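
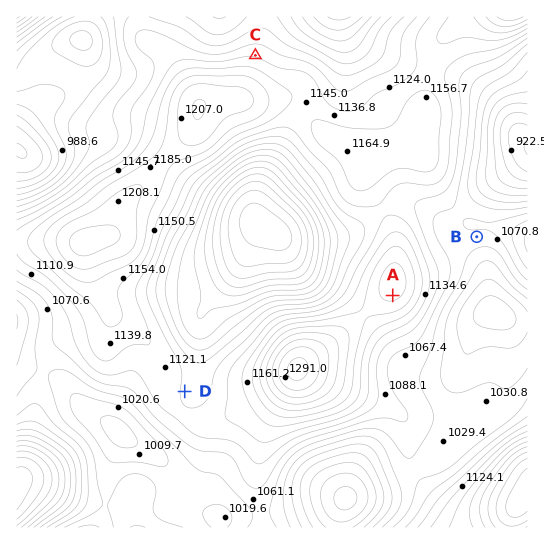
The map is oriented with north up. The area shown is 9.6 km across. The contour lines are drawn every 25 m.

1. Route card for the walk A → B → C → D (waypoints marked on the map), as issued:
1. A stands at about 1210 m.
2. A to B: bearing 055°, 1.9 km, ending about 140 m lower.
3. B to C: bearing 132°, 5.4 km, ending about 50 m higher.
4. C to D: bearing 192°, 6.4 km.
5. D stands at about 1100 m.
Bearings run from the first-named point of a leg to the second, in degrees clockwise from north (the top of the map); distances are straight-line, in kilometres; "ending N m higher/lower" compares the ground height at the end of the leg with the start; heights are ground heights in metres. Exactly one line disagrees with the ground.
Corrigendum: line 3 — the bearing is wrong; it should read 309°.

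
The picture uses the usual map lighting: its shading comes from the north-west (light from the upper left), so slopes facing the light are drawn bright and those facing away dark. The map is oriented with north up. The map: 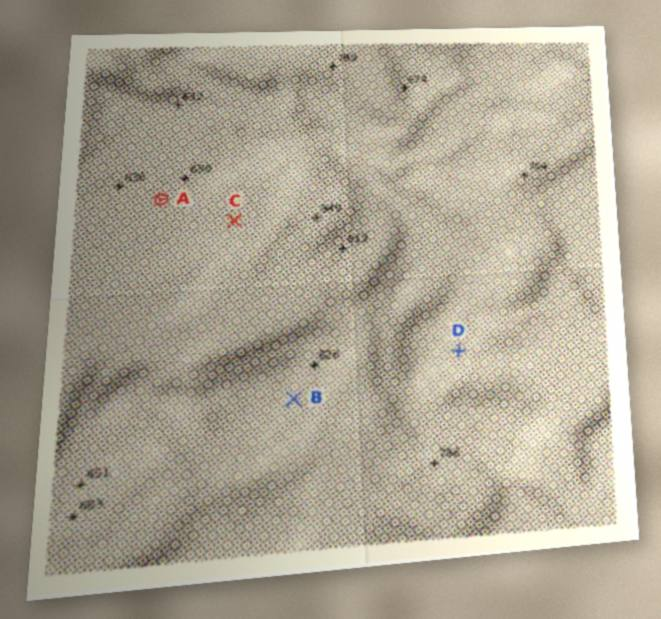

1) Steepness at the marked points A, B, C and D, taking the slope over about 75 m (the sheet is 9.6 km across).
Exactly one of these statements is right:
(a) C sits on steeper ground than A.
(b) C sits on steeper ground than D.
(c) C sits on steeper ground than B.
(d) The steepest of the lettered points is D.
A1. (a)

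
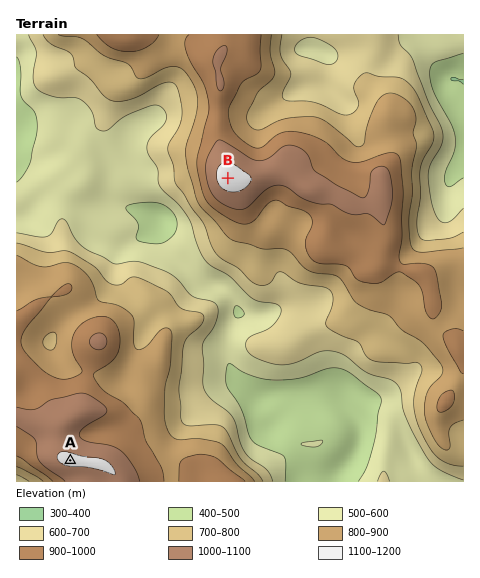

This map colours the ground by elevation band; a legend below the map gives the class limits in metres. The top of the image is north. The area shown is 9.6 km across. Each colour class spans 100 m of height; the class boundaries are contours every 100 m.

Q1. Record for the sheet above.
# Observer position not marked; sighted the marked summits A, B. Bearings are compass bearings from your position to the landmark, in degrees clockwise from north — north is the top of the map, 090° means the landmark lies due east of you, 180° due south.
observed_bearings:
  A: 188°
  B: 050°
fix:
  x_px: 94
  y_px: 290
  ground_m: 800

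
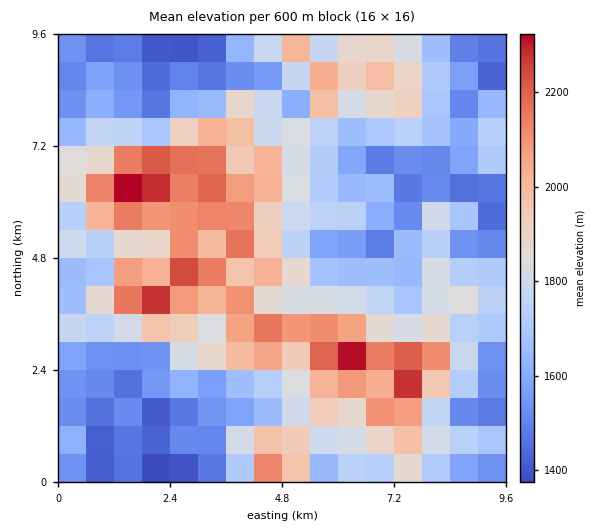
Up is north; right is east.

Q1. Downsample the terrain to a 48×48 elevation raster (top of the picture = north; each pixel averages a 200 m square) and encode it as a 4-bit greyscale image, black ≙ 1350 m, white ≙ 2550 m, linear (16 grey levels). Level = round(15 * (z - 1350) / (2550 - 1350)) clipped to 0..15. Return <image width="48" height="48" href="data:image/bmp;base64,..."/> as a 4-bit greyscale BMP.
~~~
<image width="48" height="48" href="data:image/bmp;base64,Qk32BAAAAAAAAHYAAAAoAAAAMAAAADAAAAABAAQAAAAAAIAEAAATCwAAEwsAABAAAAAAAAAAAAAAABEREQAiIiIAMzMzAERERABVVVUAZmZmAHd3dwCIiIgAmZmZAKqqqgC7u7sAzMzMAN3d3QDu7u4A////ABIREBIRAAARESNJmaljI1JlNmZUIhJDISMiEBIQAAABIzRpqqdUJUR1NWdlVTJDIkMiEBIQARERI0WLqohkNjaFRniGZjJUI0MyEBIAEiIRI1eaqYdUVjeWVol2ZTRkNEQxARIQEiIhI1Z3iZhlZkWYZoh3ZVVmVEQxARIgEjMiI0VFZ4h2Z2V6h3iHVVVVQzMhAiMgASMzM0RFZneIaHZqqIh2VDIiIiIgEjMQAQEiNEMzRFVXeHdpupqXVCIRESIRIzEBEiEQEiERI0VmeYdnm7uXVDEjISIhIyESIjMiERMzM1Z3eZh3ecypdSRUITMhIxEzMjREMjVVREZ4iamIib3KhjVkITMhIxEzMzRVQ0V3Z1aJmbqqmb3KdldTISMhIyERJEVmVWZ4eGaKqbvLq8y5iJdEITMyIzIRE1Z3d4iZiYaKu83Lu7y6u4UyEkRDIzMzMleImaqqqpeKzd3Kh4m8uGQzJEVUMzRWZDRFeJqaqpiavLuXdmaJhlRDRFZ2VFaJiIh0V4iau6qrmamHdlZ3ZVVEVFVnhWiJq8uVeImrqZmph4iHZVVmZmVVVTVWeYiru7mFd4moZmiYdmd2VUVVZmZlVTRVaLvN3bh3mauWZUZ3ZVZmVTRVZmZVVRNWZ6uqvMmJq7l2iFRFZVVVVTRVZ4dmVCE1V4y5i9uru5domHZDVUVVVTRWdmZlVmQSRouoeszMqXeZmIh0NUNERCRXZVVERWZSJWh2eau6l3mYiHd0NVMiNBRWVUMyRVZ1I0VFeJqod5qpd2ZkJVVDEhRWVDIRJFZnRGiFaKqJeau5dlVEEiIjISRVVDMhJEVnZWineKqKiaqpdlQzMhERETRVVDIhEzVndniqiKmamaqodlVVVVVCIRNFZUMhASVnmZu7iamaqZqodmZVVVVVUgE1ZlVDEDZ5q7u6mbmauqqpdmZVRVVVUgJGZlVTEEZ5q8y6q6mqupmqmHZlREVWUgNVRDMxAUaJq83c25qruZmZmHZVUzJFUgEyEREQE4iJqqve2pq8qZmZh2ZlVVMiQxARAAABJYeIiJrOuqqrqIiZh2ZmVVVCIREAERESRnZmZ5vNuqqruHeZmGVUQzMhESMhMiREVnVEaJiKmqu8uXZ5iHZlRDESMyVDQ0REVmUzWYVFV4mruYZWd3dmVDQyVCVUVEQ0VlQjV3ZDRWaImZl0VmdlVFUkVEVlQ0Q0VkMkVVMyNEZmd4qGQ1ZWVVU1ZVZlQyIkVSE0REMhIjVlVomHZTRGd2VGZndlMyEkVBIzMzIREiRDNGd2ZTJHmHZWd4dkRDE0QzMjNEMhIiIzI1ZlYyJYqpZXiYh1VDETMxEjNDMRIzMzIzQ1UiRpqZZoiHiGZUMRERIzMzIhEiIiEiIjITV5mId3iXZmREMhACIiIjIhAREREBERE1ead3eIiYZUMiMiEiIiEiISEAARASMzNXmoZWiHd4dlMxEiIiMiESIREBEQEjRnVGmXVGeIdnZ2VDIRESIiESIRAAAAEjRYdol2QmZ3ZlRDMyIiEA=="/>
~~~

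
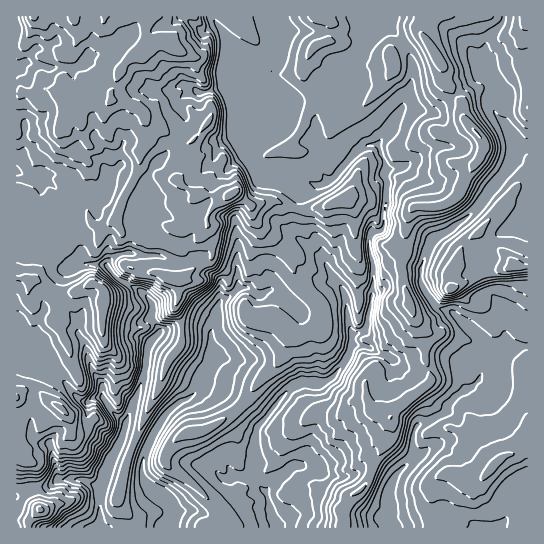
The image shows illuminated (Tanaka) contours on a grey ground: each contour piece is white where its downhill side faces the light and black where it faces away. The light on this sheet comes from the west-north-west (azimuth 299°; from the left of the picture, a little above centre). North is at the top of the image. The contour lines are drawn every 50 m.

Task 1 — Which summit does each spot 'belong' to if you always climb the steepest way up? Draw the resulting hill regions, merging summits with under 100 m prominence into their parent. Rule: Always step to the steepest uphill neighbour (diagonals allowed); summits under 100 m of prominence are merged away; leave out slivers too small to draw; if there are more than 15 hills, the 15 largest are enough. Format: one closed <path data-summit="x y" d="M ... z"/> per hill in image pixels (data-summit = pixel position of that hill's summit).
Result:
<path data-summit="34 17" d="M267 16l-251 1 0 184 13 4 4 0 8-14-6-14 16 7 14 14 6 11 9 28 1 24 5 3 20 1 13 15 23 12 10 11-1 15 8 11 0 5-11 12-5 35-16 41-14-9-11-16-9 2-5 6 1 14 16 16 14 10-10 16-9 25-1 42 291 0-3-10 2-4-1-23 7-14 18-19 0-24 3-7 30-15 2-7 17-15-8-21-4-6-11 1-23 8-8 0-16-12-28-13-15-2 0-14-3-4-5-36-11-13-8-16-32-29 0-14 7-24 7-2 9-7-18-11-12-6-11 0 0 9-12 1-10 16-17 22-1 4 4 24 0 42-10 10-8 4 0-18-14-13-4-9-5-4-5 3-12-15-18-6-22-18-4-12 7-14 1-14 7-14 15-13 17-25 1-12-5-8-1-8 6-6 9-4 13 1 19-5 10 16 12 30 1-60 10-15 13-13z"/><path data-summit="477 133" d="M503 16l-141 0 2 25-8 13-11 9 0 24-19 16-7-6-30 6-12 24-10 10-16 10 21-50 0-8 7-20-2-16-6-5-5 3-17 22-1 6-1 79 2 7 6 6 10 1 6-3 15 0 29 16 7 0 9-5 28-31 11-5 9 2 6 16 2 17-3 48-6 5-5 0-4 6 0 13 4 12-1 36-5 28-4 5-11 3 0 10 15 2 28 13 16 12 8 0 23-8 11-1 13 26 7-2 7-8 1-5 12-15 0-5-9-5-1-10-16-15-16-12-13-4-5-5-9-13-4-12 1-11 10-25 35-23 15-16 23-30 9-18 0-17-5-11-11-10-4-8 4-22-5-10-7-7-2-8 4-19 16-20z"/><path data-summit="103 302" d="M38 177l-3 1 6 13-8 14-17-3 0 124 5 3 0 14-2 3 8-2 10 1 7 8 9 17 24 27 6 4 19-4 10 14 14 12 17-42 5-35 11-12 0-5-8-11 1-15-10-11-23-12-13-15-20-1-5-3-2-30-14-33-14-14z"/><path data-summit="493 467" d="M527 347l-24 0-6 2-4 4 0 6-20 28-15 8-10 10-2 7-30 15-3 7 0 24-18 19-7 14 1 23-2 4 4 10 16-4 14-8 20-4 25 8 9 8 23 0 6-6 3-4 0-16 2-9 8-8 11-4z"/><path data-summit="231 194" d="M226 87l-19 5-13-1-9 4-6 6 1 8 5 8-1 12-17 25-15 13-7 14-2 18-6 10 4 12 9 8 13 10 18 6 12 15 5-3 5 4 4 9 14 13 0 18 8-4 10-10 0-42-4-24 1-4 17-22 10-16 12-1-1-9-16 3-9-7-2-7 1-24-12-31z"/><path data-summit="61 407" d="M34 344l-18 3 0 148 19-7 14-1 9-7 8-1 17 1 16 7 10-26 10-16-14-10-16-16 0-17-8-2-8-6-20-24-9-17z"/><path data-summit="343 201" d="M377 144l-14 3-32 33-9 5-5 0-10 8-5 0-9 26 2 16 30 27 8 16 11 13 5 36 4 8 10-3 5-9 5-36 0-24-4-12 0-13 4-6 5 0 6-5 0-14 3-10-2-41z"/><path data-summit="451 289" d="M527 145l-12 1-2 9-9 18-23 31-15 15-35 23-10 25 0 18 12 18 5 5 13 4 16 12 16 15 1 10 9 4 12-8 0-24-4-14-12-14-6-19 0-11 2-5-1-8 13-15 31-22z"/><path data-summit="321 17" d="M361 16l-93 1 0 12 4 12-1 6 8 8 0 14-7 20 0 8-19 42 0 6 14-8 10-10 12-24 25-6 5 0 7 6 19-16 0-24 11-9 8-13z"/><path data-summit="527 17" d="M527 16l-22 0-2 7-14 15-6 19 2 13 7 7 5 10-4 19 2 7 13 14 7 18 13 0z"/><path data-summit="517 266" d="M527 213l-30 22-13 15 1 8-2 5 0 11 6 19 11 12 4 10 1 32 23-1z"/><path data-summit="41 510" d="M74 479l-16 1-9 7-14 1-17 7-2 2 0 30 82 1 2-6 0-35-13-6z"/>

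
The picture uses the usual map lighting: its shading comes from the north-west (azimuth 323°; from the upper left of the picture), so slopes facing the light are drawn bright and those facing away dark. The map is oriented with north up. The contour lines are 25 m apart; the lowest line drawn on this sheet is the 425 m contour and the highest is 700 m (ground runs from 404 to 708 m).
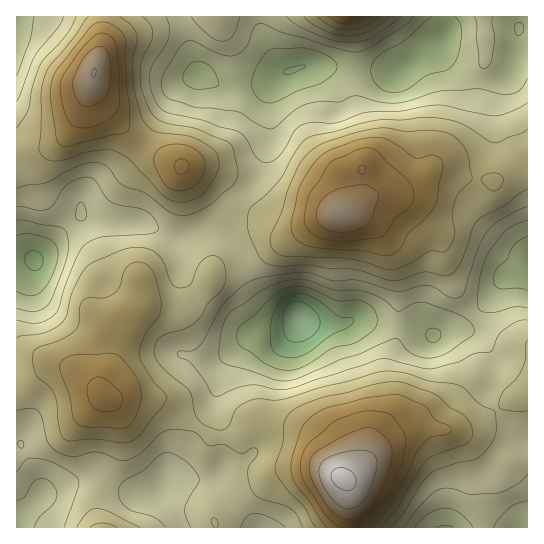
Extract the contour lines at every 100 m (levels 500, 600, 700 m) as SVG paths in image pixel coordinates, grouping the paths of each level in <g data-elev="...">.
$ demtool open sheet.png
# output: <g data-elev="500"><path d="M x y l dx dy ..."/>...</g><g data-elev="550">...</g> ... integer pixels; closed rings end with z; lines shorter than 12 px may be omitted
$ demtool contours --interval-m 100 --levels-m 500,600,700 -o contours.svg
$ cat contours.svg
<g data-elev="500"><path d="M415 527l7-8 7-5 9-5 8-1 7 1 6 4 14 14"/><path d="M493 527l6-9 11-11 8-4 9-2"/><path d="M17 501l8-4 7-14 6-4 8 0 8 7 3 7-2 8-16 16-5 10"/><path d="M279 381l-54-17-5-5-1-8 3-23 3-9 5-6 31-22 22-9 12-3 10 1 30 10 20 0 9 1 18 8 16 13 16-9 12 0 36 13 8 6 4 7 0 4-3 4-21 14-13 6-11 1-12-3-7-5-8-10-4-2-34 15-22 7-40 18-10 3z"/><path d="M527 308l-12-1-18 5-11 0-7-3-2-7 3-27 9-23 17-22 9-5 12-5"/><path d="M79 221l-2-2-2-5 3-9 3-3 4 4 2 9-2 5z"/><path d="M17 220l8 0 37 8 5 5 1 12-4 21-15 38-6 5-8 2-6 0-12-3"/><path d="M527 78l-7 12-10 4-9 0-26-5-36 2-30 10-12 2-17-1-25-6-16 6-14-1-12 1-15 6-21 18-7 3-12-5-20-12-43-5-24-7-5-3-4-7-1-9 4-9 14-24 8-7 8 1 27 13 12 1 11-7 9-22 3-3 4-1 24 10 50 15 23 4 8-2 13-8 26-16 9-9"/><path d="M34 17l-4 22-13 36"/><path d="M474 17l3 8 0 14 2 26 2 3 2 1 6-3 3-7 3-20-3-16 1-6"/></g><g data-elev="600"><path d="M370 527l11-9 11-16 29-56 9-8 17-4 4-4-2-4-14-7-10-13-26-11-8 0-24 3-39 9-15 8-10 11-11 33 0 15 5 12 13 16 11 18 7 7"/><path d="M109 427l16 1 5-3 4-6 6-14 1-10-1-10-5-10-13-16-8-6-37 2-13 4-4 4 0 6 9 26 3 19 3 7 4 4 6 2z"/><path d="M382 255l8 0 9-5 10-17 13-11 11-13 4-10 6-34-2-6-6-4-5 0-9 3-6 0-28-19-8-1-10 0-14 3-25 9-8 5-7 7-9 13-7 14-8 32 0 8 5 10 12 7 14 2 43 3z"/><path d="M173 190l9 1 10-4 7-5 4-8 2-9-2-7-5-7-9-5-11-2-11 1-8 4-5 6 0 8 6 14 6 9z"/><path d="M62 146l7 0 40-10 14-2 5-4 2-21-3-23-1-45-5-10-12-8-10-1-8 4-33 43-5 8-2 13 1 16 5 33 2 4z"/><path d="M329 17l9 5 8 2 9-2 13-5"/></g><g data-elev="700"><path d="M344 490l6 0 4-2 2-5 0-5-3-5-4-3-7-2-5 0-5 5 0 6 5 7z"/></g>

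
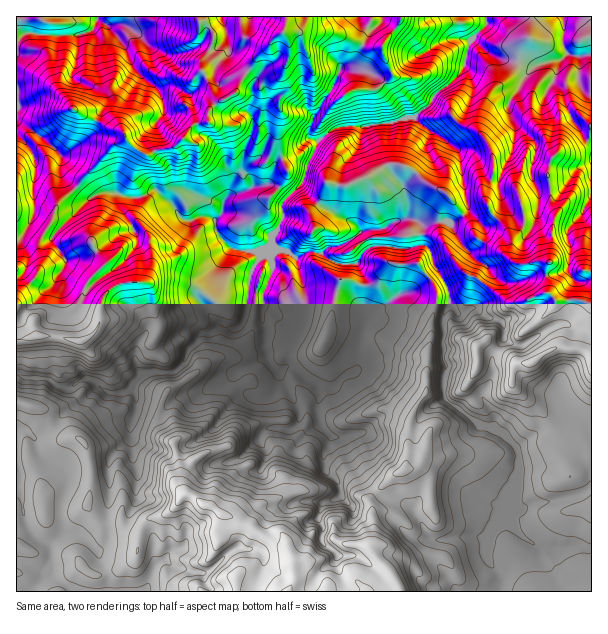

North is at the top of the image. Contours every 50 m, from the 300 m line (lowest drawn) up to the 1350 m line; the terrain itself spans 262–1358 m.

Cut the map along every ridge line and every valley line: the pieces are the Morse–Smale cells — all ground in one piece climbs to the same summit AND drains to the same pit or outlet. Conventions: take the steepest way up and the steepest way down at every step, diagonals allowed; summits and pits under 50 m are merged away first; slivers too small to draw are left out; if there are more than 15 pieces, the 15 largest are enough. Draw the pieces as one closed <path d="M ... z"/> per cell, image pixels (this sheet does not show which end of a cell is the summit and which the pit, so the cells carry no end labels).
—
<path d="M531 16l-45 0 1 8-18 20-7 28-13 13-12 7-5 10-18 16-9 0-12 4-19 2-8 3-19-1-15 4-14 10-9-1-8 7-5 8-19 7-10 23-15 3-26 11-3 5 0 7-7 9 1 14 14 15 31 4-10 18-5 36-5 17-8 7-16-4-9 6-6 0-16 19-3 11-10 10-22 0-11 2-8 12-10 6-15 0-10-6-12 12-8 4-28 23 2 4 8 7 17 2 9 9 5 20 0 21-3 19 8 12 9 7 17-2 7 6 10 4-1 20-4 6-18 11-17 5-4 0-14-10-9 10-10 14 1 2 436-1 1-10-4-11-9-12 0-15 1-7 10-14 8-21-5 4-4 0-38-15-15-3-16 0-7 5-7 20-4-6-32-12-22-24-14-30-10-4-12-11-2-9 0-30-25-18-6-1-9 5-8-9-6-16 1-18-3-8 0-10 2-20 8-19 0-9-2-6 2-8 0-13 11-17-1-13 4-8 14-12 14 14 40 23 7 8-14 11-11 5-6 0-8 7 16 10 19 0 7 14-3 22 6 18-7 24-4 27 16-1 9 4 17 8 16 16 17 10 14-8-1-23 2-9-2-6-2-39 3-10 5-6 0-11-6-15-11-16-5-15-7-3-1-21 14-2 18 1 16-11-6-50-4-12 13 2 7 7 6 14 5 5 4-2 0-20-5-12-10-15 2-9 10-27 11-8 13-13 3-6 3-18 3-6 6-4 3-14z"/><path d="M77 188l-17 12-4 6-2 12-16 27 4 21-6 12-16 15-4 7 1 76 31 3 5 5 10 4 6 0 15-9 5 0 19 13 15 0 6-2 12-16 11-2 22 0 10-10 3-11 16-19 6 0 9-6 16 4 8-7 5-17 5-36 7-10 2-8-16 0-14-4-14-15-1-12-3-3-15-1-4 3-9 0-5-4-5-9-19-17-16 8-12 0-11-5-16 0-9 5-6 0z"/><path d="M285 16l-44 1 3 18 14 8 12 2-16 15-18 32-15 8-11 10-3 12-15 4-6 11-9 8-12 5-7 0-8 4-9-2-16-13-9 5-34 35-6 9 10 10 6 0 9-5 16 0 11 5 12 0 16-8 19 17 7 11 12 2 4-3 12 0 5 3 7-7 1-10 5-7 29-10 10-2 10-23 19-7 10-14 12 0 14-10 7-3 27 0 8-3 19-2 13-5-6-15-23-26-14-6-21-2 14-9 6-12-2-4-34-12-21-1-21 2 2-6z"/><path d="M566 324l-11 1-31 19-11 0-9-6-11 16 0 23-11 16 0 5 11 18 0 12 10 5 13 13 2 6-2 52-5 11 0 6 5 9 8 8 18 10 22 0 8-2 19 2 1-215-16-3z"/><path d="M372 368l-10 0-15 6-15 14-14-1 0 29 2 9 12 11 10 4 8 21 22 27 11 10 15 2 12 6 4 6 7-20 7-5 25 1 21 10 27 7 5-5 12-27 0-21-2-6-18-16-18-4-36-28-13 8-17-10-21-18z"/><path d="M198 16l-101 1-5 13 4 5 0 24 4 15 0 12 6 9 0 6-15 33-17 14-14 7 1 18 14 14 41-43 9-5 16 13 9 2 8-4 7 0 12-5 9-8 6-11 16-4 2-12 10-9-6-5-12-25 10-26 2-10-8-11-7-3z"/><path d="M588 140l-13 10-15 1-10 11 0 35 6 16-4 17 0 24-3 8-18 2-15 0-5-4 0-23-5-9-16-16-4-11 0-9 6-13-8-6-6-14-7-7-9-2-5 0 5 12 6 50-16 11-18-1-14 2 1 21 7 3 5 15 14 25 12-5 2 1 7-6 7-17-1-3 9 6 14 14 10 5 12-1 14-6 24-2 10-6 4 8 7 6 14-3 0-136z"/><path d="M273 247l-3 8 2 8 0 9-8 19-2 20 0 10 3 8-1 18 2 10 12 15 10-5 30 19 14 2 15-14 6-1 5-7 0-16 9-32-6-18 3-18-2-9-5-9-19 0-17-11-7-1-6 0-12 6-8-6-12-2z"/><path d="M50 426l-15 12-14-8-5 2 0 51 6 15 2 18 8 18 18 11-1 24-13 16-3 7 29 0 10-16 9-10 14 10 21-5 18-11 5-18 0-8-10-4-4-4-20 0-9-7-8-12 3-19 0-21-5-20-9-9-17-2z"/><path d="M560 60l-21 4-8 4-21 33-2 6 8 19-4 24-8 17-4 10-2 3-6 0-6 12 0 9 4 11 16 16 5 9-1 20 6 7 34-3 2-31 4-17-6-16-2-30 4-8 8-8 15-1 13-9-16-21-10-30-9-9z"/><path d="M93 31l-15 5-33 0-16-4-13 9 0 78 25 17 19 18 9-3 22-17 15-33 0-6-6-9 0-12-4-15 0-24z"/><path d="M591 16l-59 1-3 21-6 4-3 6-2 14-4 10-24 21-10 27-2 9 10 15 5 12-1 24 6 0 2-3 14-33 2-18-8-19 2-6 10-14 4-10 7-9 8-4 21-4-7 21 9 9 10 30 12 18 3 2 2-2 3-7z"/><path d="M485 16l-83 0-2 7-19 25-13 0-5-4-7 15-14 9 21 2 14 6 23 26 6 15 8 1 18-16 5-10 12-7 13-13 8-31 17-17z"/><path d="M476 259l-8 19-7 6-2-1-11 5 2 14 8 11 18-5 10 10 14 2 5 9-1 9 9 6 11 0 22-14 15-6 26 8 5 0-1-52-13 2-7-6-4-8-10 6-24 2-14 6-12 1-10-5-14-14z"/><path d="M515 484l-17 38-10 14-1 7 0 15 9 12 4 11-1 10 92 1 0-44-10-2-9 0-8 2-22 0-18-10-8-8-5-9 0-6 5-11z"/>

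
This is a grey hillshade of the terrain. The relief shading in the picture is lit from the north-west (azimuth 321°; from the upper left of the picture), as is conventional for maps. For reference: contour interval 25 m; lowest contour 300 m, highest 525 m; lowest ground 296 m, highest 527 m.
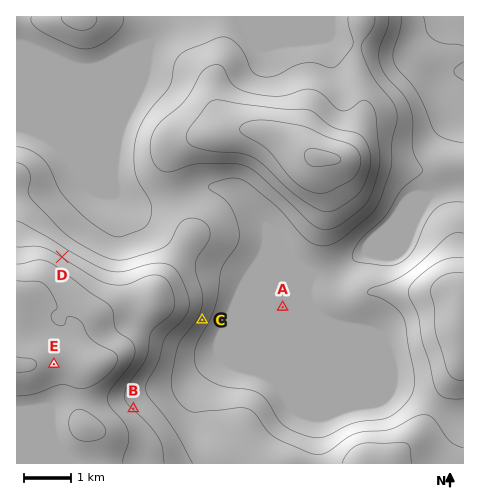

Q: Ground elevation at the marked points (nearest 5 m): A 355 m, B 450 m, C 390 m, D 450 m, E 515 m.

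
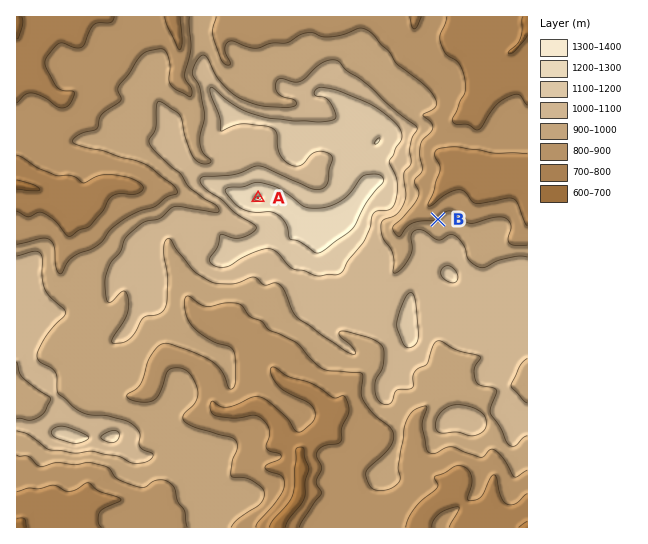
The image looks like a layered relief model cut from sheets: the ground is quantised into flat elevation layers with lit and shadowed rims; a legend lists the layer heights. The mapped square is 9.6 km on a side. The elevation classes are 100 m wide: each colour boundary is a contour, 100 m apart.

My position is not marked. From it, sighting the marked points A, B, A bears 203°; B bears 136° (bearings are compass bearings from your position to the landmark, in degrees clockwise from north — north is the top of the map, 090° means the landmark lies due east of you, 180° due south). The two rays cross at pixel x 307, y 83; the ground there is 1040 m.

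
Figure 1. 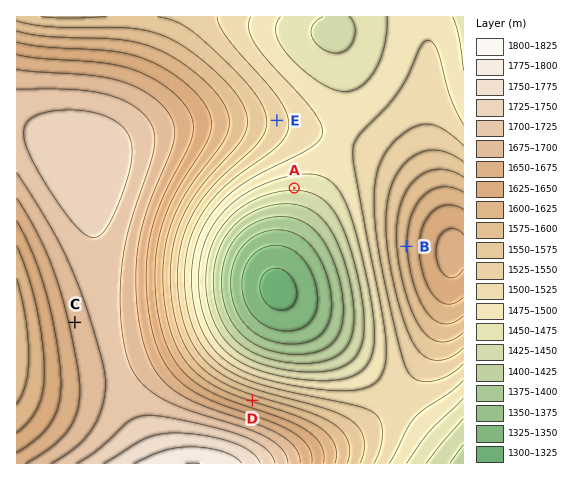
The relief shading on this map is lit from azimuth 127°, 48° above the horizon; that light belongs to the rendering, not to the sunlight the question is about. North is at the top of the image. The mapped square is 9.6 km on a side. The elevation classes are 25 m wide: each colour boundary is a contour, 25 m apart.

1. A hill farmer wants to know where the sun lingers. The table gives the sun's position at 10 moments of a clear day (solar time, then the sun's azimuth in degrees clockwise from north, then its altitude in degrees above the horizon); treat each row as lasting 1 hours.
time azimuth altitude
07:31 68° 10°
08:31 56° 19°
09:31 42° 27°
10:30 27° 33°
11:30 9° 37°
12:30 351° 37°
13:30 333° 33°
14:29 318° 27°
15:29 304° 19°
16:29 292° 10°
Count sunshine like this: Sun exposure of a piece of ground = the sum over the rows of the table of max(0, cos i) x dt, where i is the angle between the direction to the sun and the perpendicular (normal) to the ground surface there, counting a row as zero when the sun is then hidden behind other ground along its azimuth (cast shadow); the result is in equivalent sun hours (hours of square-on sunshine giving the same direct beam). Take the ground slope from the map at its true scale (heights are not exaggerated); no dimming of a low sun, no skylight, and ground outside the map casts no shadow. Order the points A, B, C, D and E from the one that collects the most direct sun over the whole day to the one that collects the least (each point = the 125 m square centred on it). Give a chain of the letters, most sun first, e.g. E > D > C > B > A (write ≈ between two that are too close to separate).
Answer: D > E ≈ B ≈ C > A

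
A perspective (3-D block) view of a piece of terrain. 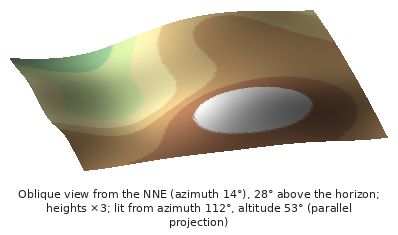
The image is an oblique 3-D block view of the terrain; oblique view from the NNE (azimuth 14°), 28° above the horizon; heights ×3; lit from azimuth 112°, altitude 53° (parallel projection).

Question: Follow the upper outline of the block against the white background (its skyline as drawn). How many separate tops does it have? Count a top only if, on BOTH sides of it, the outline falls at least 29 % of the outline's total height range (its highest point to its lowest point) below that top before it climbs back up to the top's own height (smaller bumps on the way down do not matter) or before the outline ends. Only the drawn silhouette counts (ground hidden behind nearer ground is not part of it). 1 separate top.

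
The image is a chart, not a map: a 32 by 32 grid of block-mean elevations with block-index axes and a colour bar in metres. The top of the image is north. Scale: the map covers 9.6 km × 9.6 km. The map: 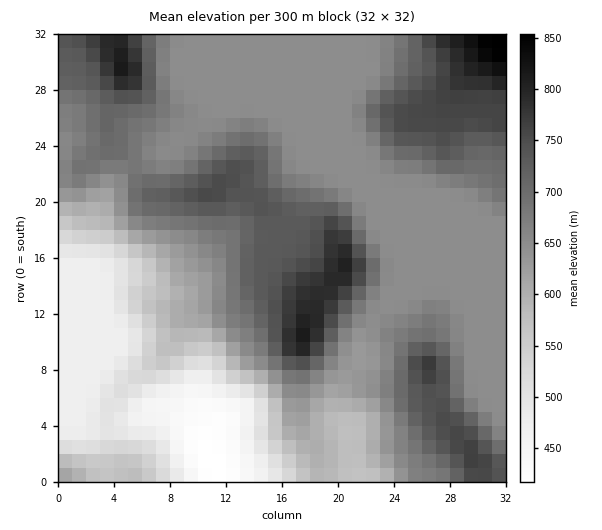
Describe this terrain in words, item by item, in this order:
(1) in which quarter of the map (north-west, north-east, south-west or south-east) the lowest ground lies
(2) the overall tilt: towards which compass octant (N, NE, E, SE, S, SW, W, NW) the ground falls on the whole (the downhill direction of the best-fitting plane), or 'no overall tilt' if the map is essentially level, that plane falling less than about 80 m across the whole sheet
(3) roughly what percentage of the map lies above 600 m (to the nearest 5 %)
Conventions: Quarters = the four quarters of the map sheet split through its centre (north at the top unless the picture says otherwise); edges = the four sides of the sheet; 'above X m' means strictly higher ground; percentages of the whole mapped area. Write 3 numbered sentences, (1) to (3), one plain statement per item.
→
(1) The lowest point lies in the south-west quarter of the map.
(2) Overall the map slopes down towards the south-west.
(3) Ground above 600 m makes up about 75 % of the sheet.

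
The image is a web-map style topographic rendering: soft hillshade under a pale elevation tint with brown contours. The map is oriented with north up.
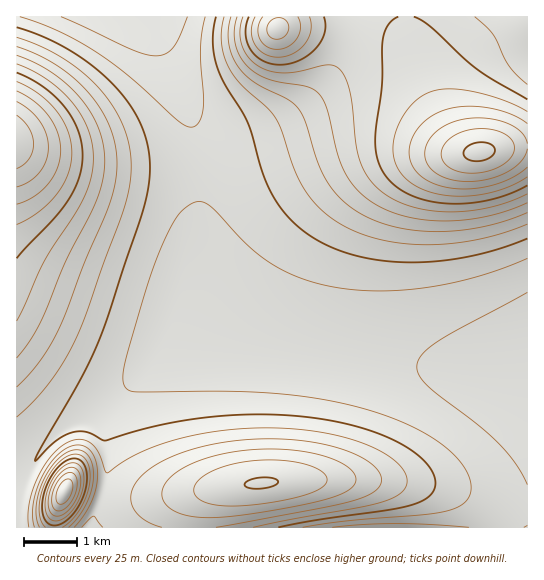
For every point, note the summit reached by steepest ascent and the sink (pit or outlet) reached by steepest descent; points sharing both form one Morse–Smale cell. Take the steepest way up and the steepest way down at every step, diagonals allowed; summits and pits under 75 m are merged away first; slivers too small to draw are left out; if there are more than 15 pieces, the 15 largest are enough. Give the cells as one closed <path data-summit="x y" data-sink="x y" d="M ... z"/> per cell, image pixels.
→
<path data-summit="479 151" data-sink="130 17" d="M527 16l-180 0 0 18-4 17-11 23-11 15-22 20-36 20-34 10-26-2-4-3-5-9 6 48 0 33-9 80 0 17 2 7 12 10 29 13 56 15 147 20 62 5 28 0z"/><path data-summit="261 483" data-sink="130 17" d="M199 317l-10 0-6 3-10 10-24 35-42 44-4 14 5 22 0 26-5 26-13 31 438-1-1-154-28 0-62-5-132-17-51-11-27-9z"/><path data-summit="17 141" data-sink="130 17" d="M147 16l-131 1 1 462 12-10 15-22 14-14 9-6 27-12 25-20 30-30 24-35 10-10 6-3 11 0-7-7-2-7 0-17 9-80 0-33-4-35-12-40z"/><path data-summit="277 29" data-sink="130 17" d="M346 16l-198 1 29 65 19 48 3 5 8 4 22 0 18-4 31-12 21-14 22-20 11-15 11-23 4-17z"/><path data-summit="65 491" data-sink="130 17" d="M111 401l-17 14-27 12-9 6-14 14-15 22-13 10 1 49 72 0 2-2 9-21 7-24 1-36-5-24 1-7z"/>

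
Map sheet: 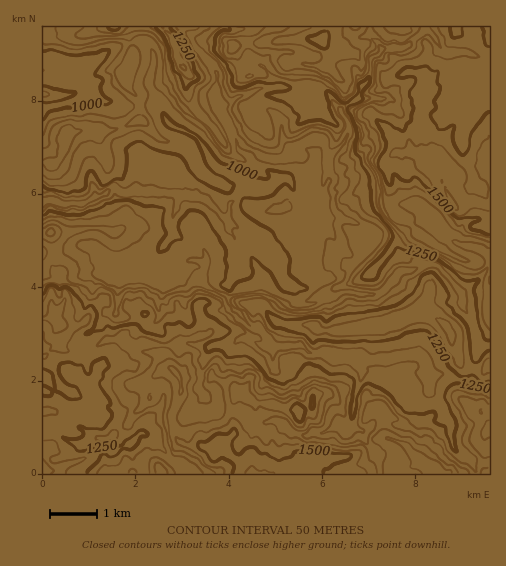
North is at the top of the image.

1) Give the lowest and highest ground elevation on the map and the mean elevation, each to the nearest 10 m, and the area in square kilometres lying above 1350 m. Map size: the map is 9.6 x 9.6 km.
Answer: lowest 870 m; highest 1610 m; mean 1240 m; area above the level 25.8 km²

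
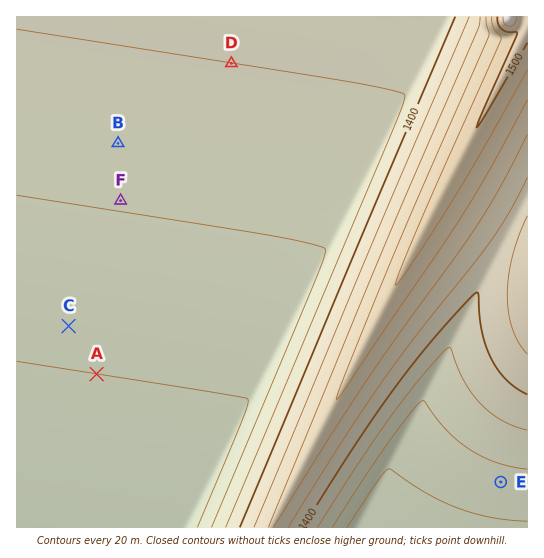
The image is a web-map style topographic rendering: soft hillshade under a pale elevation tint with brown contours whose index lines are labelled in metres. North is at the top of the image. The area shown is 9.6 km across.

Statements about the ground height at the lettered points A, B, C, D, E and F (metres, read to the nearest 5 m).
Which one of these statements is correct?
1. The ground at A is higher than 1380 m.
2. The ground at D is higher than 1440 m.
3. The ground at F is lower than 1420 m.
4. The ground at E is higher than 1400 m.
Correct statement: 3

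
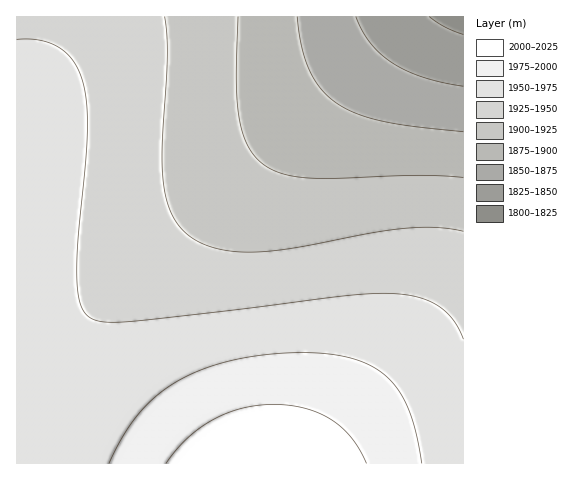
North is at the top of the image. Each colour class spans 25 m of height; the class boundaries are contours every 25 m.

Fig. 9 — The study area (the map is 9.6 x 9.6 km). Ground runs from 1820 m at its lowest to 2025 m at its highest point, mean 1935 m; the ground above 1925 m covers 61.6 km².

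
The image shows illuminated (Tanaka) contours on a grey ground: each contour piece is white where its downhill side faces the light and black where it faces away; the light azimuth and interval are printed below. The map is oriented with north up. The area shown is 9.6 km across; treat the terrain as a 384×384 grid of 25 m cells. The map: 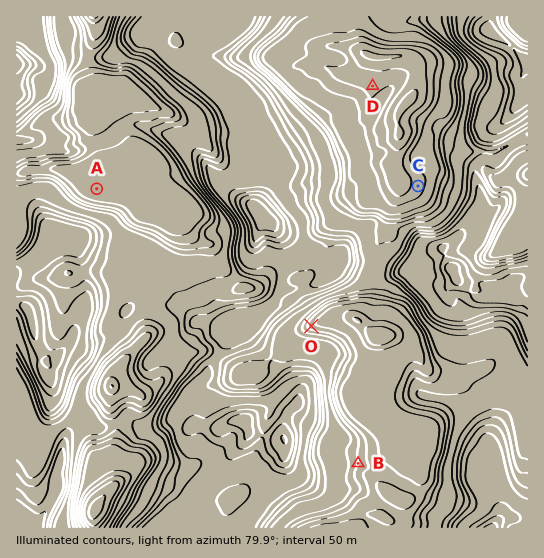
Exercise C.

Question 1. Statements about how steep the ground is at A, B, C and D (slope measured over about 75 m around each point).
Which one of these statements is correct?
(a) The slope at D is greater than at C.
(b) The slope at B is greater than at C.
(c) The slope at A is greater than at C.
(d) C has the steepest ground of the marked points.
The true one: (b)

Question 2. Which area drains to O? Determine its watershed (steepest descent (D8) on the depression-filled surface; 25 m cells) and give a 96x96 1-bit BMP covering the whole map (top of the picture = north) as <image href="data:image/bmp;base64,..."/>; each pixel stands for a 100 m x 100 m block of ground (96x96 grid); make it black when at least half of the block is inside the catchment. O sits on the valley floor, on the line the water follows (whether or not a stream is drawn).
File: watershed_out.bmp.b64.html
<image width="96" height="96" href="data:image/bmp;base64,Qk2+BAAAAAAAAD4AAAAoAAAAYAAAAGAAAAABAAEAAAAAAIAEAAATCwAAEwsAAAIAAAAAAAAA////AAAAAAAAAAAAAAAAAAAAAAAAAAAAAAAAAAAAAAAAAAAAAAAAAAAAAAAAAAAAAAAAAAAAAAAAAAAAAAAAAAAAAAAAAAAAAAAAAAAAAAAAAAAAAAAAAAAAAAAAAAAAAAAAAAAAAAAAAAAAAAAAAAAAAAAAAAAAAAAAAAAAAAAAAAAAAAAAAAAAAAAAAAAAAAAAAAAAAAAAAAAAAAAAAAAAAAAAAAAAAAAAAAAAAAAAAAAAAAAAAAAAAAAAAAAAAAAAAAAAAAAAAAAAAAAAAAAAAAAAAAAAAAfAAAAAAAAAAAAAAB/AAAAAAAAAAAAAfh/AAAAAAAAAAAAAf//gAAAAAAAAAAAAf//gAAAAAAAAAAAA///wAAAAAAAAAAAA///4AAAAAAAAAAAA///4AAAAAAAAAAAAf//4AAAAAAAAAAAAf//4AAAAAAAAAAAAP//wAAAAAAAAAAAAH//gAAAAAAAAAAAAD//AAAAAAAAAAAAAD/+AAAAAAAAAAAAAB/+AAAAAAAAAAAAAA//AAAAAAAAAAAAAAf/gAAAAAAAAAAAAAf/wAAAAAAAAAAAAAP/4AAAAAAAAAAAAAP/8AAAAAAAAAAAAAH/+AAAAAAAAAAAAAB/4AAAAAAAAAAAAAAfwAAAAAAAAAAAAAAPgAAAAAAAAAAAAAAHAAAAAAAAAAAAAAAAAAAAAAAAAAAAAAAAAAAAAAAAAAAAAAAAAAAAAAAAAAAAAAAAAAAAAAAAAAAAAAAAAAAAAAAAAAAAAAAAAAAAAAAAAAAAAAAAAAAAAAAAAAAAAAAAAAAAAAAAAAAAAAAAAAAAAAAAAAAAAAAAAAAAAAAAAAAAAAAAAAAAAAAAAAAAAAAAAAAAAAAAAAAAAAAAAAAAAAAAAAAAAAAAAAAAAAAAAAAAAAAAAAAAAAAAAAAAAAAAAAAAAAAAAAAAAAAAAAAAAAAAAAAAAAAAAAAAAAAAAAAAAAAAAAAAAAAAAAAAAAAAAAAAAAAAAAAAAAAAAAAAAAAAAAAAAAAAAAAAAAAAAAAAAAAAAAAAAAAAAAAAAAAAAAAAAAAAAAAAAAAAAAAAAAAAAAAAAAAAAAAAAAAAAAAAAAAAAAAAAAAAAAAAAAAAAAAAAAAAAAAAAAAAAAAAAAAAAAAAAAAAAAAAAAAAAAAAAAAAAAAAAAAAAAAAAAAAAAAAAAAAAAAAAAAAAAAAAAAAAAAAAAAAAAAAAAAAAAAAAAAAAAAAAAAAAAAAAAAAAAAAAAAAAAAAAAAAAAAAAAAAAAAAAAAAAAAAAAAAAAAAAAAAAAAAAAAAAAAAAAAAAAAAAAAAAAAAAAAAAAAAAAAAAAAAAAAAAAAAAAAAAAAAAAAAAAAAAAAAAAAAAAAAAAAAAAAAAAAAAAAAAAAAAAAAAAAAAAAAAAAAAAAAAAAAAAAAAAAAAAAAAAAAAAAAAAAAAAAAAAAAAAAAAAAAAAAAAAAAAAAAAAAAAAAAAAAAAAAAAAAAAAAAAAAAAAAAAAAAAAAAAAAAAAAAAAAAAAAAAAAAAAAAAAAAAAAA="/>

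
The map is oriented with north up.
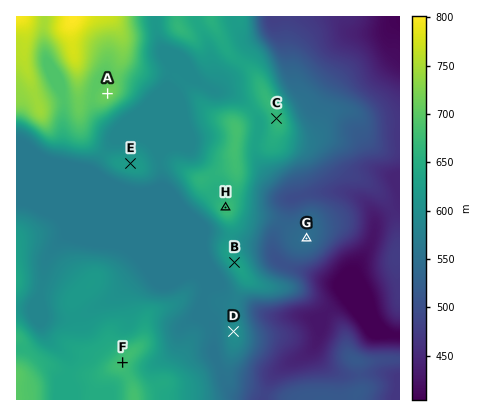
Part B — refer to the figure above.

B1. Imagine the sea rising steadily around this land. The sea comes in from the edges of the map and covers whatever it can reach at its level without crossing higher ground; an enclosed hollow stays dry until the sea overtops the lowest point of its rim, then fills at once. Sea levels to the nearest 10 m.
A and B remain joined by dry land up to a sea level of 610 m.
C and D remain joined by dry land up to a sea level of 580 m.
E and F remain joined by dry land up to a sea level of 570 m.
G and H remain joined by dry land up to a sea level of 530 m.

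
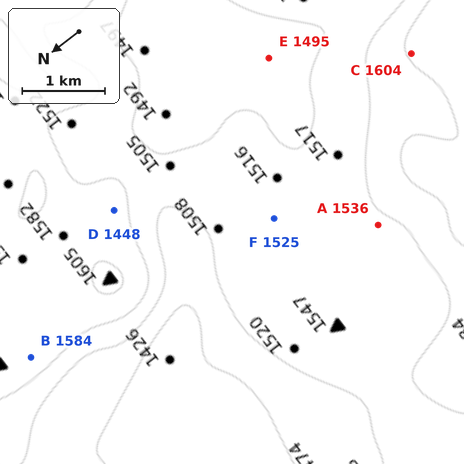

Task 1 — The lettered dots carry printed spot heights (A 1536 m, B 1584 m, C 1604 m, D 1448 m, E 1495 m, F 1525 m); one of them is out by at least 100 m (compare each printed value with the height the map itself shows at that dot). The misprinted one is D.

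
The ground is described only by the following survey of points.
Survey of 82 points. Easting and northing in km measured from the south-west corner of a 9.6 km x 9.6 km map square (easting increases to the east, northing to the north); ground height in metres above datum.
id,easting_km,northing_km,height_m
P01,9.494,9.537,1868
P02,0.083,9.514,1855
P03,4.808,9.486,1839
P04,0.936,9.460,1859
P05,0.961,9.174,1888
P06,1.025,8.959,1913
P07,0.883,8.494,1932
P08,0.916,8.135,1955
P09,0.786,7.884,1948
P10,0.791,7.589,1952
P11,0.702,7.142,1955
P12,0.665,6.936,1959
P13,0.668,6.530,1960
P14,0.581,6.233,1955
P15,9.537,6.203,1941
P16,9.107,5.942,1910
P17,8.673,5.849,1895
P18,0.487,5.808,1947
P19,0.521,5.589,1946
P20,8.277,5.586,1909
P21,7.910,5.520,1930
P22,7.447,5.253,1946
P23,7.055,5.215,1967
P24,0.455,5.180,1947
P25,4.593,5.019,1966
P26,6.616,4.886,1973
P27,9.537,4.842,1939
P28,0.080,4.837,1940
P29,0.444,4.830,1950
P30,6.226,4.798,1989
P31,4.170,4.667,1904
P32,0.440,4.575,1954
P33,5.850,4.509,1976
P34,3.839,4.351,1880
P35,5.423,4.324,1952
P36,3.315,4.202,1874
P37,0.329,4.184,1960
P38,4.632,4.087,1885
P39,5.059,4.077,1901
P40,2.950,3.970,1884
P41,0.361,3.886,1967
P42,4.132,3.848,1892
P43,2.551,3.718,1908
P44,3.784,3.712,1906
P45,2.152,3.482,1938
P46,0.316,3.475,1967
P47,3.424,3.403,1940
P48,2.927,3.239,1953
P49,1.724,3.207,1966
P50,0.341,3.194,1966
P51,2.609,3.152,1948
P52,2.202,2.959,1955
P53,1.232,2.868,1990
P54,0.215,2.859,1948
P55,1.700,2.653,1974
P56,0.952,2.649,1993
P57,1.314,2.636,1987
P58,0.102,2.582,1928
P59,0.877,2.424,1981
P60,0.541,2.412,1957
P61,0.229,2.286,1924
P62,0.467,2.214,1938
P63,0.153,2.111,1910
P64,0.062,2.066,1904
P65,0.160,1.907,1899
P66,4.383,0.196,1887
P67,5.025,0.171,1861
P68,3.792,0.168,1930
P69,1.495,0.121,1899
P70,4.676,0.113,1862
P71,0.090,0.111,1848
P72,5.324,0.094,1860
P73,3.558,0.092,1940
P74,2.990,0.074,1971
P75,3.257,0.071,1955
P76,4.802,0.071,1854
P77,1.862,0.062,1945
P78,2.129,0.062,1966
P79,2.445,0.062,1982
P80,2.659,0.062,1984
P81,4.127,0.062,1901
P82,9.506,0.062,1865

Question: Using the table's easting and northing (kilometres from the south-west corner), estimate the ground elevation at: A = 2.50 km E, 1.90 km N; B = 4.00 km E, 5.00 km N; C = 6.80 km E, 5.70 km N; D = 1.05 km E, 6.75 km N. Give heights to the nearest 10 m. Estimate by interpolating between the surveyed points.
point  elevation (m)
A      2000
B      1910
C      2020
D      1960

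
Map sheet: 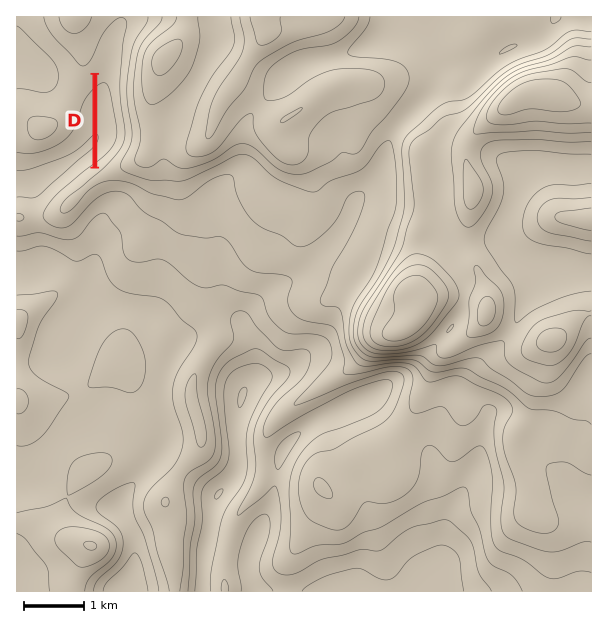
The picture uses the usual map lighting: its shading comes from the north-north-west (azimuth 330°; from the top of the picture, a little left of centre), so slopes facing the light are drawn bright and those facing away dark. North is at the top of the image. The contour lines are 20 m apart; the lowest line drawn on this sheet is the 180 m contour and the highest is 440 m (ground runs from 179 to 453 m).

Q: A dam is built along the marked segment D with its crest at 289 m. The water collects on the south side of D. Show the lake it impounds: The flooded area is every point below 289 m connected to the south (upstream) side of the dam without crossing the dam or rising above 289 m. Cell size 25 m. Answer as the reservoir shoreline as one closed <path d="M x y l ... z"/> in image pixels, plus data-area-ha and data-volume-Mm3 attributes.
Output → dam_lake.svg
<path d="M111 62l-4 0-10 10 1 94 17-16 6-12 0-12-1-1 0-8-2-1 0-8-2-1 0-11-1-1 0-17-1-1 0-9-3-6z" data-area-ha="52" data-volume-Mm3="6.88"/>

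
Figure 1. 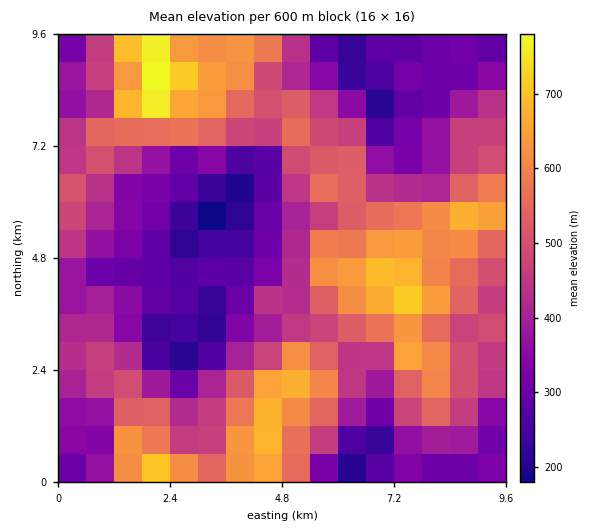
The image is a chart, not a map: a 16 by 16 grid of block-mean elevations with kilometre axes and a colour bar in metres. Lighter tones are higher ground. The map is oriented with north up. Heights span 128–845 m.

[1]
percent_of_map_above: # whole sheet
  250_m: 92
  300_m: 81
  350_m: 69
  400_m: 60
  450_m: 49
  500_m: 37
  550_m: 27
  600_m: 18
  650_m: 9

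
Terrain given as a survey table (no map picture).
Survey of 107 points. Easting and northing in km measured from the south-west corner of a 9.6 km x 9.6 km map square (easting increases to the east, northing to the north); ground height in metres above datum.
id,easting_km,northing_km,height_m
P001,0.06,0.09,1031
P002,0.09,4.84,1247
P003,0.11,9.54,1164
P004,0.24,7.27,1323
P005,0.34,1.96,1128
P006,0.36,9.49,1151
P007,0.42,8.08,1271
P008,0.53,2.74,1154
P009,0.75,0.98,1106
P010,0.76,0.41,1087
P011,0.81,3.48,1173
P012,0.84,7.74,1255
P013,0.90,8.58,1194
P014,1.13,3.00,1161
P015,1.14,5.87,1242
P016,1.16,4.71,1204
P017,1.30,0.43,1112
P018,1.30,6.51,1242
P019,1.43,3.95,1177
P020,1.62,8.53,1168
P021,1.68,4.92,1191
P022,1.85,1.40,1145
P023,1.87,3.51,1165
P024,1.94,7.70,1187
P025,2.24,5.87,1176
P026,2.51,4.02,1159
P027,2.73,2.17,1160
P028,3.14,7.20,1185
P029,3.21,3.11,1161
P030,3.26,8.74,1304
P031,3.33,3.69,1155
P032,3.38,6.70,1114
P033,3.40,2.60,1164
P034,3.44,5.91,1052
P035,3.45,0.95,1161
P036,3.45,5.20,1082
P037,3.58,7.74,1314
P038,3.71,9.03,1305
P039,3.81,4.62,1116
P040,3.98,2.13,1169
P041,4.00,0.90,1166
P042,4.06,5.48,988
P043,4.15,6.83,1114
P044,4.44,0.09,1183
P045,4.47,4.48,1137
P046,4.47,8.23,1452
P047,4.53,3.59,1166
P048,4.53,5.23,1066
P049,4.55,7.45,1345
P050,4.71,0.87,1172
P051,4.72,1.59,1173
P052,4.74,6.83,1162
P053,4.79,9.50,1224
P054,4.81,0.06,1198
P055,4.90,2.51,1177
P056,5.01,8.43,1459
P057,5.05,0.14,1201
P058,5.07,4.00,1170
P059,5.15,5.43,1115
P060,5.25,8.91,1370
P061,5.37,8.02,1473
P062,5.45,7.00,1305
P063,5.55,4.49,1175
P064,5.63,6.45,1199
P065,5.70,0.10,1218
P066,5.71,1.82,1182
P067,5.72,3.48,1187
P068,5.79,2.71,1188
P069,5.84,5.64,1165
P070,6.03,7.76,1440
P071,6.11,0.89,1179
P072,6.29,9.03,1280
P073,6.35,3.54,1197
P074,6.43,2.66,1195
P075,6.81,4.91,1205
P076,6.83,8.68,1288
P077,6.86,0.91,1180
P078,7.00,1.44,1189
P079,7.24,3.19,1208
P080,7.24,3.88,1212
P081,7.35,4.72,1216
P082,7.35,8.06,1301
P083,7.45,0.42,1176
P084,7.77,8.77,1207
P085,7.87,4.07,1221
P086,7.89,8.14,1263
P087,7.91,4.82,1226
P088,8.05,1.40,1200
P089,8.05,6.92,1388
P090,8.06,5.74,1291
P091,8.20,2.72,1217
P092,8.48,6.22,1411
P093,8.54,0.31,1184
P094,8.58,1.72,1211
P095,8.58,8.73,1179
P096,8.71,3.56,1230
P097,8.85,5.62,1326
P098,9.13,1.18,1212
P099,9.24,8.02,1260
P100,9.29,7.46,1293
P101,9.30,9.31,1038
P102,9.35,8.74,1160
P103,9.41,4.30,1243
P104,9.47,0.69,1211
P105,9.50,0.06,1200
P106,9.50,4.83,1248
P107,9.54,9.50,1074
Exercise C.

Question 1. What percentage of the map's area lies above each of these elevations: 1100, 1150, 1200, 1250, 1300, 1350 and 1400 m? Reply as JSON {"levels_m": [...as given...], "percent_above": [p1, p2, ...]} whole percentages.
{"levels_m": [1100, 1150, 1200, 1250, 1300, 1350, 1400], "percent_above": [95, 84, 45, 22, 14, 8, 4]}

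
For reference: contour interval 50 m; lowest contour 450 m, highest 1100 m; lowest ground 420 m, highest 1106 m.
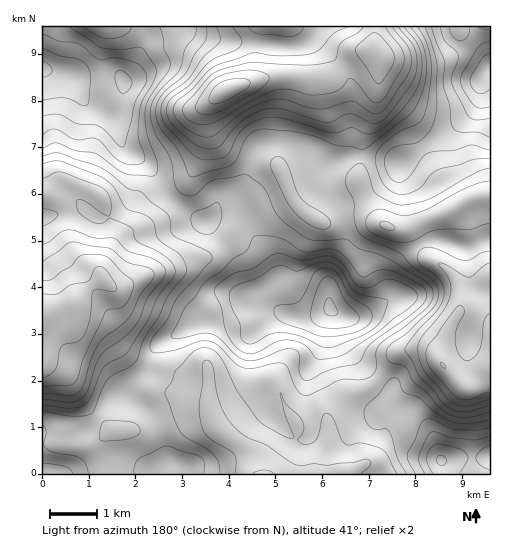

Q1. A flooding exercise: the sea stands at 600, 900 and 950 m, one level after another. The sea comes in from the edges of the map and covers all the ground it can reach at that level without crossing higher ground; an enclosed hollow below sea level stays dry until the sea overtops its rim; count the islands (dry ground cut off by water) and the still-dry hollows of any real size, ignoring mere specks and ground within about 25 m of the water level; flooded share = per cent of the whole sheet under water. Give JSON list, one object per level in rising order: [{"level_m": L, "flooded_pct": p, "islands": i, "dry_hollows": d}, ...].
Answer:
[{"level_m": 600, "flooded_pct": 14, "islands": 0, "dry_hollows": 0}, {"level_m": 900, "flooded_pct": 84, "islands": 1, "dry_hollows": 0}, {"level_m": 950, "flooded_pct": 90, "islands": 1, "dry_hollows": 0}]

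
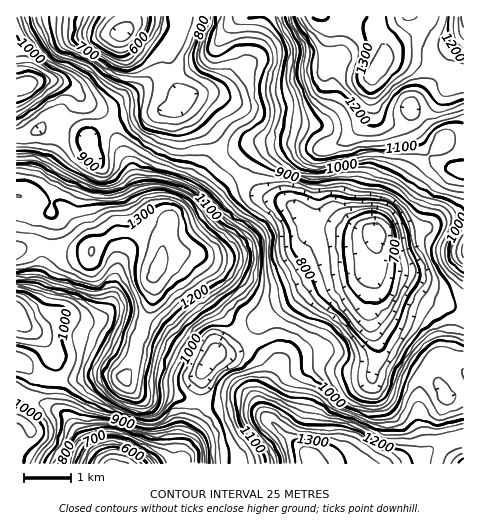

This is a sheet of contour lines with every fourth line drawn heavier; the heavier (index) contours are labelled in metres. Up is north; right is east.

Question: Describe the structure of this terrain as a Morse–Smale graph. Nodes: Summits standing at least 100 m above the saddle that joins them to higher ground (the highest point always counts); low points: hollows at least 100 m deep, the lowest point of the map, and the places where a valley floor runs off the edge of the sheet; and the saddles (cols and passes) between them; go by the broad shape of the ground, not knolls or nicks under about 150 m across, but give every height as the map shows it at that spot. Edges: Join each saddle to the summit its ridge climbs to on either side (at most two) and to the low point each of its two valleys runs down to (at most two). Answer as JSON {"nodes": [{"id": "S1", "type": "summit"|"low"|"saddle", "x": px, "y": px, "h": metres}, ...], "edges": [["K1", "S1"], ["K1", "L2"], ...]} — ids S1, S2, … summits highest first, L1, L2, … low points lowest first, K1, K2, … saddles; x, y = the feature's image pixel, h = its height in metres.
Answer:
{"nodes": [
{"id": "S1", "type": "summit", "x": 157, "y": 271, "h": 1361},
{"id": "S2", "type": "summit", "x": 377, "y": 70, "h": 1338},
{"id": "S3", "type": "summit", "x": 308, "y": 455, "h": 1334},
{"id": "S4", "type": "summit", "x": 24, "y": 85, "h": 1147},
{"id": "L1", "type": "low", "x": 122, "y": 32, "h": 511},
{"id": "L2", "type": "low", "x": 116, "y": 463, "h": 511},
{"id": "L3", "type": "low", "x": 375, "y": 234, "h": 635},
{"id": "L4", "type": "low", "x": 17, "y": 315, "h": 901},
{"id": "L5", "type": "low", "x": 463, "y": 18, "h": 1118},
{"id": "K1", "type": "saddle", "x": 47, "y": 248, "h": 1258},
{"id": "K2", "type": "saddle", "x": 438, "y": 67, "h": 1230},
{"id": "K3", "type": "saddle", "x": 428, "y": 155, "h": 1074},
{"id": "K4", "type": "saddle", "x": 55, "y": 381, "h": 1010},
{"id": "K5", "type": "saddle", "x": 200, "y": 403, "h": 986},
{"id": "K6", "type": "saddle", "x": 232, "y": 168, "h": 871},
{"id": "K7", "type": "saddle", "x": 172, "y": 73, "h": 729}],
"edges": [["K1", "S1"], ["K1", "L1"], ["K1", "L4"], ["K2", "S2"], ["K2", "L1"], ["K2", "L5"], ["K3", "S2"], ["K3", "L1"], ["K3", "L3"], ["K4", "S1"], ["K4", "L2"], ["K4", "L4"], ["K5", "S1"], ["K5", "S3"], ["K5", "L2"], ["K6", "S1"], ["K6", "S2"], ["K6", "L1"], ["K6", "L3"], ["K7", "S2"], ["K7", "S4"], ["K7", "L1"]]}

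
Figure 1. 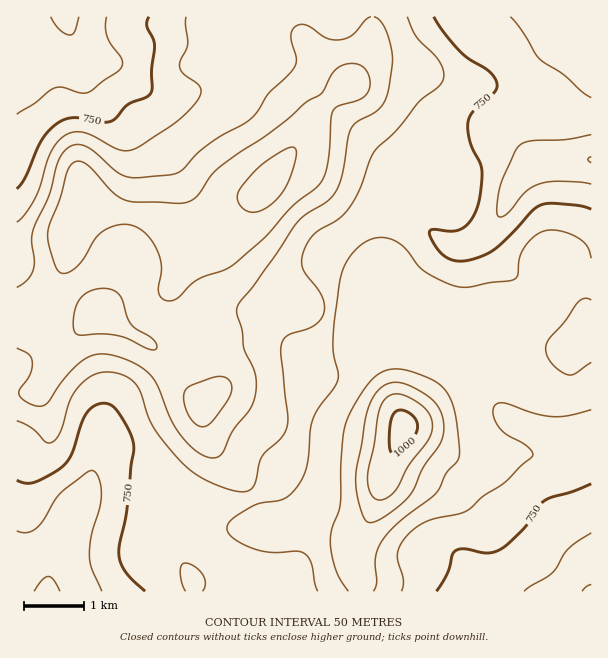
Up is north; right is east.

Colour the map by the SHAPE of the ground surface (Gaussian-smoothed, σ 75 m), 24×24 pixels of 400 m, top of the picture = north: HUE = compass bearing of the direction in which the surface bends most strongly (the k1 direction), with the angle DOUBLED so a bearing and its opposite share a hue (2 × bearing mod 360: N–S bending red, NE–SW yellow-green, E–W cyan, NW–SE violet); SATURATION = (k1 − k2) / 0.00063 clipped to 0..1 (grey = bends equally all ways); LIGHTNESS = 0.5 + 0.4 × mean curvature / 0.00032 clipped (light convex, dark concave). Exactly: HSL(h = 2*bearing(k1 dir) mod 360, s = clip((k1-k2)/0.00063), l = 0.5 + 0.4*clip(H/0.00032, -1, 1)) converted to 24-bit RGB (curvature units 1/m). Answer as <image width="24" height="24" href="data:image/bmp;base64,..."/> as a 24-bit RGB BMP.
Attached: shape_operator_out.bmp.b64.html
<image width="24" height="24" href="data:image/bmp;base64,Qk32BgAAAAAAADYAAAAoAAAAGAAAABgAAAABABgAAAAAAMAGAAATCwAAEwsAAAAAAAAAAAAAraZzMz59jG+ShGiNpZN9aYVzZbWh0eDHkj3Ael6FgYFwTniGVkOfzaByt+qggpjFbVbFhGWsfmaNiWdjjodlkZFjlqJrRUp1vLVkK2B5X2mVcGupvJG1kp2wcMieqGJTlUR1kHKNhpaaXXeZJChx5uG56u+JSGUvQ1M4fFNRiU1um4BwgZaHe5eKl3dzblF+ycyCLIKLPXyQYnONnIt7wcWieJ2di1GYlnutj5GzhomqdVefL2KedM53/4B4q30yLEgsR1U0W4BJb7F3gYyQhICNkHOSfHOW08qRSY11IWJfUlhvlJ1uucRxg2Reb2FTjY1NgZZWjoNrZVaZaXqjXi1x/2Vf78qpQIGsPYnBbryxXo5mdIRif31ng2JcjIdj0rZaqIdJHnNlL1hqg6pssql0jDtUgzorirw1PsJdZYKBUnt5c1t8OB557LDA+ufRTp29NWmgmGegfnindHyigleEmmBelJtnyaLM27myJqjBGEJ/hKZ4kz9FiCdMxbVuj+WYWJSQUHV2bXaAQkN5NVmHUZLA/9nM0oxHG2hUPsvGcHm6mme6b2zKmKnkurXrg2Iw8fGLQVSkFitJdk5IkkFtomCi2Omsg8ZhVVhoVpR/VHyIOk6IUmOYNUJ+/OPP89jaf8rtGG2eX1RxgWpym4FIcG8WZHILdcSpufCQbj19IzBjRl2GeV2ZfIGs7fDbyJGbUaamWLCtR0yGOHuKP2yjIjbD4fPY3O/k6ITwWxmIZU5wfUhYqzVj1Vt5xY1SvovY9q+bWz9mOENZLz88Vm5AZe2Fis246sHZopbLUWebS0R+aIF7KmZWCplu1f+/3mU8vQZAozKGfkp/Y2yMYnClwnqQyZrXUGsy8piT1kyQRS1YQUh2W+yXU+p8PXRFr8JJwnNghkuRWU2AfHqAbEuCKKMfV5kAe0oQjkY3mjtik1VeYYtnVEV9znVmy8FIWclgPaON7YjBZ1Tfg9v2oeXhnViKaX9jiaNmpZZpfExqSG9MYoNwVlOWsZ2RlptpeIdednNhhFWQnau5hpK9JILZhH3c89jn4cXaOV6ZhoGrr6rGaaqlhkFOoHxPVqBggY1dlHJXjk6Jfo2nTKOsSGGEoKqDnoWennOcbn2eZKK+j62qgY6YU2N9NlVd7uWlxFSdzlVtQ6Bio6l4o1CDcFKcxZKNjGtUgn5Ja5RRU5qKeLGkZVGkX0uOn65va4ZmeqqnhrjHU2G3onqVnV9yfklUO35ip+h4QyY79I1QX8E1TIBSgnhzVU53v2dXtXODnYmllaNsQZQ9Nok+PUVkU1eYvJCVfal/XMiATZ1/PkJ+rF+2zz6msnWJaK52c7s9Qw+25c+22M2SNWheeXZaa0Bzi72lrqTCsXa4xm19qbVlP3lMLVBCJHxLbrmUtMvNtGV6YxcbQV4LCVEsm1HJ2LbNtqzFjo62Dgqg6q289rGqV3CsR3fDcLLUdsDCq1ykuEOFyHqG2qaGcV1RPl9EJaA5Fngfg3cedBoYn0dq0tarCIxbBzs80sSIr6KNoYGOFCBCvFRE+u3RmdPiM2vmenq7el6nmDirv4i/vY/J7sbPtG3QgaW/S8avP1yLWFWFa2+cg7KwyceqvYdyAC0zaM9wsJKjoZmuGSReXZa+7vzPfcO/PSlug1ZRckZRT2yEjqCpm3q04rC+0n66w7GpZ5GuMz2FXmyMc5CXfKaElqOC0n2UJICFAUYIb38RiYgWKmyAI+278frRxDy1biBziWRthnCPXZGBW5JsaYyZwHyt66a+yLOeo2CFOjFdXX9kYop0j6FzdJJql2pt0jOIcB4ze30VbHsSX6eoF71HyPYqfg8+ikZfcZSFim2NkIByZ4pZUGtDUHhFz4By6pORux5IaVM1PqNXU4h0hZ5mh3hcbVRPk0KNoIfSs8Pom6bufYFne7FWeok7gj17hqaHg0VOdmQyhpNBhn9ZcnhhU49hYZpR3FJz9FmquNrQQqPHVU97iJNdZWWYaGyfVJ69h8TIka2yZnCaa45hhLRqU2OASIBYfkY7ozx/wIybdKpwX4dcWJtjXYVvYIRRTkqP187l69TfjTG3aGG7ndPYVX/Rg3+8cJ6sZIh4lX1meV9hfaJ4b6tvcTNyhjE+hohHOJJbp6xswlBdpKZwYZ9xUmBxg5hfNsdwQ6lI41dIuGSzZs/JfYexa0V/h2xkkGdkempmhYBohW5yoK2IX4xiTyR+kYCwpaG+c4i1SUiXxLehpsrFbm65YVi/lb+8eqaIREZmwKZ0vcSUX4lqcFJZelV+iHR6jHeDhnmLg4GKdIeO"/>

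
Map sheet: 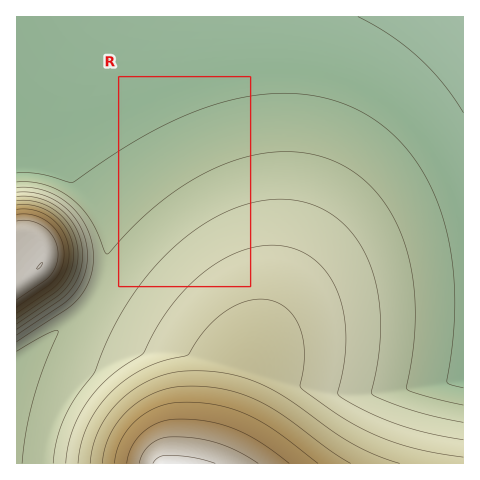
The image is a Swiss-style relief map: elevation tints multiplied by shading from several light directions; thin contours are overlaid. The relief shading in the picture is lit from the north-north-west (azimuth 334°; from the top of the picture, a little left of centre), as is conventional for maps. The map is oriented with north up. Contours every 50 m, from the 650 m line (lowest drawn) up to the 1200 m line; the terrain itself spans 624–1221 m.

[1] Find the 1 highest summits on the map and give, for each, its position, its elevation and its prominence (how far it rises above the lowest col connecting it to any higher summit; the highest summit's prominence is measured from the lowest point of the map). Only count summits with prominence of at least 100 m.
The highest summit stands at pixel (40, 266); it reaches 1200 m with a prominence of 436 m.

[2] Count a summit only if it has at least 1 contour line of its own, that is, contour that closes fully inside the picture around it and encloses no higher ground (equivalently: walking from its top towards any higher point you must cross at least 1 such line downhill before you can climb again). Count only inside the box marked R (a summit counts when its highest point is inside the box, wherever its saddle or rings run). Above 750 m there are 0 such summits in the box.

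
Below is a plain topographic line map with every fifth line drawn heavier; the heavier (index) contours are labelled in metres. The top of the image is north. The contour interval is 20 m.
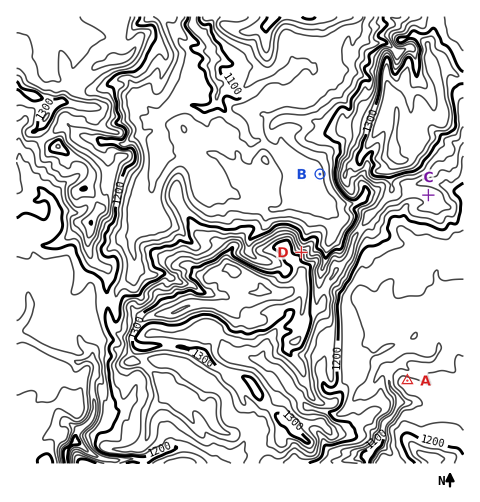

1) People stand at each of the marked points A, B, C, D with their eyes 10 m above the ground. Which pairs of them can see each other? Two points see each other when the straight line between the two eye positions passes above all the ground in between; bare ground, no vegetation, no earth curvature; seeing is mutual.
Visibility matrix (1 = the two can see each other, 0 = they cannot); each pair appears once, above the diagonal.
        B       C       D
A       0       1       0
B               0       1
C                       1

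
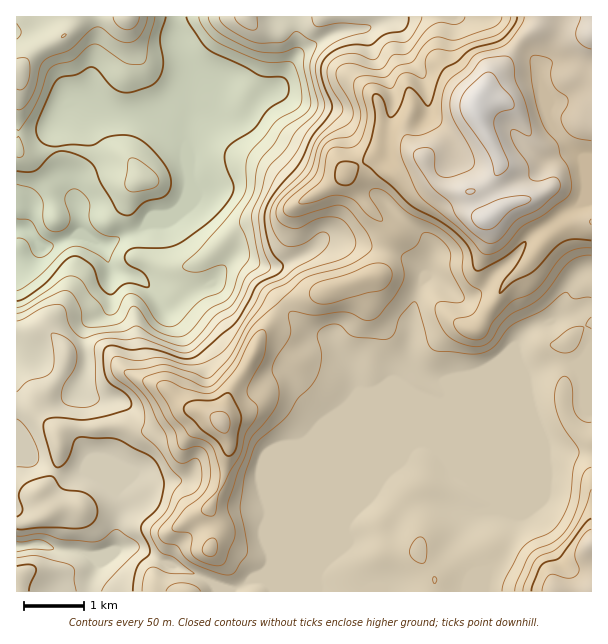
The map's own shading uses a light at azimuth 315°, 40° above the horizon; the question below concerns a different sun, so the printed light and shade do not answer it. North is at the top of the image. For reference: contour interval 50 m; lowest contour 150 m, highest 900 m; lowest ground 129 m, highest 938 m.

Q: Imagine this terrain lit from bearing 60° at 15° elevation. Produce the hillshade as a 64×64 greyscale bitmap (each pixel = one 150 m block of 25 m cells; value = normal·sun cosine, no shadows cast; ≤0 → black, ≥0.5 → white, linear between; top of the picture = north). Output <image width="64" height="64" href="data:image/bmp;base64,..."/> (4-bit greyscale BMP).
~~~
<image width="64" height="64" href="data:image/bmp;base64,Qk12CAAAAAAAAHYAAAAoAAAAQAAAAEAAAAABAAQAAAAAAAAIAAATCwAAEwsAABAAAAAAAAAAAAAAABEREQAiIiIAMzMzAERERABVVVUAZmZmAHd3dwCIiIgAmZmZAKqqqgC7u7sAzMzMAN3d3QDu7u4A////AJqpiJmHdkE2ib77dVeJiIiId3iIh3ZmiJiIdjESR5mHmamZmpd2Qji7zJQjeYiIiIh3eId3ZmeJmIh2UhFIqXequ6q7qGZDasliABepiIiIiHd3d3ZmZ4mYiIdkEVmnZrvdy7uYdlV3YwABe6mZiIiIiHd3ZmZ4mYiIiHQjeXVVm8uYh2d2VCARABa8u8qIiIiIh3Z3d4mZiIiIhlaIUzNWUyMzV3UxABMiSLvNyYiIiIiHdnh3iZmYiImIeJdCIkMhI0V4hTEAJFVXm+7JiIiIiIdmeHeJmZmImZmIh0IiZURmZ4qWVDM0Vlad/riIiIiIh3eIh4mqmYiZmIh2UiJlV4doq6hmZTNFV778qYiIiIiHd4iIiamZiIiIiHdSIlVomIrMqHd1IkVYztupiIiIiIiHeIiJmYiIiIiId1IRVXmprNuYd3UjZ1at3LmIiIiIiIh3eIiIiIiIiIiHUhBmiru7uYiHdTR2M3vduIiIiIiIiHd4iIiIiIiIiIdSAImaqqmYiId1M1QhSu24iIiIiIiIh4iImYiIiIiIh1MSmYd5mIiIh2MBNCAo3riIiIiIiIiIiIiZiIiIiIiHVDWIY1moiIdlQQBFIAbOyYiIiIiIiIiIiJiIiIiIiIdVVodBSrl3ZUMgAEUQBd/ZiIiIiIiIiIiIiIiIiIiIh1VWhyFqp2VUMzIAIwAG79mHeIiIiIiIiIiIiIiIiIiGVFZ1EnqGVlRFUwABABjuuYh4iIiIiIiIiIiIiIiIiHVFeFQ1mpiId3dBAAEBW+26mIiIiIiIiIiIiIiIiIiIZEeZRGiruqmZhhAAEjWc7cuqmYiIiIiIiIiIiIiIiIdUaJlWiru6mIhhAAFGiqztu7upiIiIiIiIiIiIiIiIh0R5mGeKu5h3ZAAABYrLm9yqvKmIiIiIiIiIiIiIiIiGRXmIZ4qql2QgAABqzup4u6rMqYiJmIiIiHeIiIiIiIZVeYh4mZmXQQABR77/6VWKq7uYmZmYd4h3eIiIiIiIdlZ4iIiHaKgwAnmq3//IU1iruoiZmZh3h3d3d3d3iIh2ZniIeHVXuTAYzKvv/JhjJJy5iaqph3d3d3ZnZmd4iHVWeIh3ZUjKMWzbvv/pZ2MCjLmZqqmHZ3eHZWZTNHiHZVZ3iGZlatpWvcvv/8dVZAB8uqqqqHZmZ4hlVCAUipdVZ3iIZmad/JvcrP/9lkRVEFq6qqmHVVZ4mGUyADe8qGZ4iIh3eb7tu7mM/+p1RFYhSKqqmHVERomYZCElebyod4h4iIeKzdzLpmz/t2VVZjE2mpdlVDNHmphjI3mHiph3h3d3h3m83Mylbf2GZmd2ISR4dTRFRFiamGNHqWRpmHeId3h3aKzd3aWO+mZ3eIUQEldkRGZmeImpZXmXQ0eYeJmHd3dmi93up623VneIcwATaGVWeId3erqHiGIjRod4qph3d2Vpve2omWVWZ3hjEUeHVniZmHeLy6h1IBVmd3mrqHeIdVes3ZVVVWZ3d2Q0ZlRGiqqYiK3cqGQQJndneKu5h4mGV6zsc0Vnd3d3dlUxAleJmYiJvduHZCEUZ3Zoq6l2mpZWretkaJmYh3d3YwACZ3eIdmeamIhlIAFHh2eal1S7hVest1V5qZiHZndiAANWd3dkRGZ4mGMAADeZdomGQ6hCR5hTRniZmIdmZlEAAkaIZUIiRoqXMAAASKqHeHZDdBFZlSNneIiId3ZVUQABNodUIRJYqXIAAAJpqod3dlVUE4uVRWZ5mIiIdlRBAAAlZkMgBIqVEAAAJompd4h3d2VFm5ZVVWmHeIh3ZDIAADVlVBA4uTAAARNXiJh3mYiIdlaahlQ0Z2Z5iIdlMgABNWZkInqTABIiNHiIiJmpmZhlV5l1QzRWZ6uod2UxABI1Z2Q2mEACMjRWiImZqqq8qURoiGUzRVaK3ah3VDEAJEREM2iVITQjaIiYiJqqmt25RXiHZEVmV63tqHZUMRJFUyEUeYU1YxWamIZnmruqzahnmXZVVmVpzeyXdlRDNFVTAAWZdWdBJ6qYZEasy6q8qJqpdmZ3ZovdyodmVVVVZUIAF6lmdiJZqodCOM3JmrqHvLmIiId4rMyph3ZmdmZVQgA5uFV2NYqqhSFL7JiruGbMuZmZiImrupiHd3eHZURDEVmmNHZYqZljAo3ZecuGVbu5iIiImaqpiId3iIdlRVVDV3QSZ2iphjAFvaeM2WVmq7qIiIiZmYiIiIiHd2VndkM1UQBoaKliACe6dr7IZnerypiIiIiIiIiIh3d3d3h2MAEQAHlnqUABSKh67qd3d6vcmIiHdmd4iIiHd3d3h2MAAAACq2a5MBNoma39l3Z3m+2oeHZVZ3iIiIh3Z4h2QAAAAAbbV8kxJGibz/yHZnes7ad3ZURneJmIiHdnd3UgAAATa9lZyDNFZ6ze2oZniL3slndkRWeKqYiHdmVVVCAAAVi9tmu2NWZWnM3KdniIvMp2eGRFZ5u6iHZVQyNEIAAFnO2FinRXhkabzcl3d3eqqGaIZERnrMqHZDIQAjRCADes2laYRHqWWKu8uHdmVYiHZ5lkM1jNyYZCEAACRWQjV6zIWKc1m6iKqZmHZmVDd3d4qXQjWd25dBAAACV3dDVniqd5pzWcuZqnVWZ3ZUR3d3iZdCJq3rhSAAACepmENWZ3d3mFNYupiZYyRoh2VXd3d4h0ImvuyEEAACWrqXQzVVZ4mWRFipiIhjEleYdm"/>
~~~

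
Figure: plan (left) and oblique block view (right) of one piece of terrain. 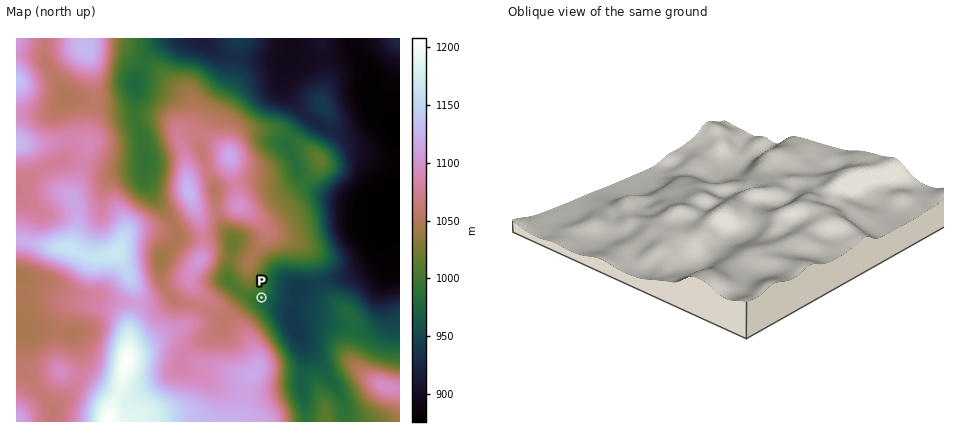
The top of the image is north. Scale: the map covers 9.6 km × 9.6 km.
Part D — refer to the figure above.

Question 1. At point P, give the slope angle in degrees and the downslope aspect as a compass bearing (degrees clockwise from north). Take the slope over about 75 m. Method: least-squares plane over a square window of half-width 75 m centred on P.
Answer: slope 5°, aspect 127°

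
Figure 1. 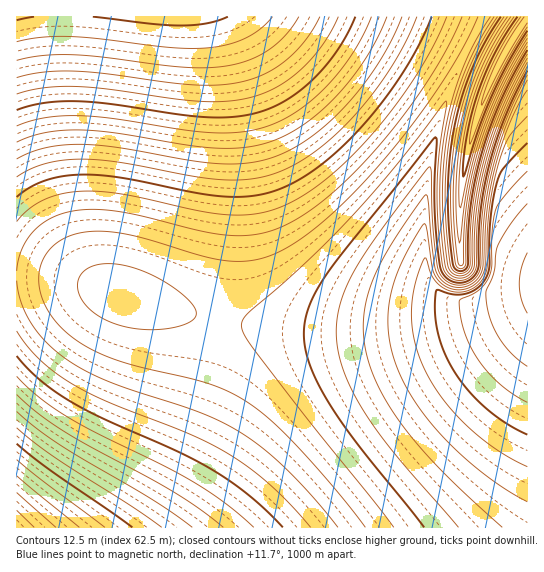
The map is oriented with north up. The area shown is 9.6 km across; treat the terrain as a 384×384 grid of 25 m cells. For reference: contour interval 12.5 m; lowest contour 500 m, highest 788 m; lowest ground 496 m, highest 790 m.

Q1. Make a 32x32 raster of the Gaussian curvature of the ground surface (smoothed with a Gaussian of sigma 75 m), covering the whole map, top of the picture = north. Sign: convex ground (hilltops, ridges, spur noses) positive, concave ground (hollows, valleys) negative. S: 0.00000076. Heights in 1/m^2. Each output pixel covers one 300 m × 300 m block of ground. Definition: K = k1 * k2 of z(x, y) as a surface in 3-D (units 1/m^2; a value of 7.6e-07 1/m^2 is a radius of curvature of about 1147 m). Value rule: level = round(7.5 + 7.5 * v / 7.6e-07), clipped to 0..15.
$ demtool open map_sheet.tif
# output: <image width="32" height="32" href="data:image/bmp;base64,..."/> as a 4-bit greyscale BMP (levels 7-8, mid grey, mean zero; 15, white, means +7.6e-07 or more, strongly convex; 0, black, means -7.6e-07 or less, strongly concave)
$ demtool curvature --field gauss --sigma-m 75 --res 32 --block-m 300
<image width="32" height="32" href="data:image/bmp;base64,Qk12AgAAAAAAAHYAAAAoAAAAIAAAACAAAAABAAQAAAAAAAACAAATCwAAEwsAABAAAAAAAAAAAAAAABEREQAiIiIAMzMzAERERABVVVUAZmZmAHd3dwCIiIgAmZmZAKqqqgC7u7sAzMzMAN3d3QDu7u4A////AHd3d3d3d3d3d3d3d3d3d3d3d3d3d3d3d3d3d3d3d3d3d3d3d3d3d3d3d3d3d3d3d3d3d3d3d3d3d3d3iHd3d3d3d3d3d3d3d3d3d4iId3d3iIiHd3d3d3d3d3eIiIiId4iIiHd3d3d3d3d3eIiIiIiIiIiHd3d3d3d3d3eIiIiIiIiIiHd3d3d3d3d3iIiIiIiIiIiHd3d3d3d3d4iIiIiIiIiIh3d3d3d3d3d4iIiIiIiIiId3d3d3d3d3eIiIiIiIiIiHd3d3d3d3d3iIiIiIiIiIiHd3d3d3d3d4iIiIiIiIiIh3d3d3d3d3d3ZniIiIiIiId3d3d3d3d3dodXiIiIiIiHd3d3d3d3eHf6Z4iIiIiIh3d3d3d3d3h3h4iIiIiIiHd3d3d3d3d4d3eIiIiIiIh3d3d3d3d3eHd3iIiIiIiId3d3d3d3d3h3h4iIiIiIiHd3d3d3d3d3d4eIiIiIiIh3d3d3d3d3d3eHiIiIiIiId3d3d3d3d3d3h4iIiIiIh3d3iIiIiHd3d4h4h3d3d3eIiIiIiIiId3d4eId3d3d4iIiIiIiIiId3eHiHd3d3eIiIiIiIiIiId3iHh3d3d3iIiIiIiIiIiHd3h4d3d3eIiIiIiIiIiIh3d4h3d3d3iIiIiIiIiIiId3d4d3d3d4iIiIiIiIiIiHd3eI"/>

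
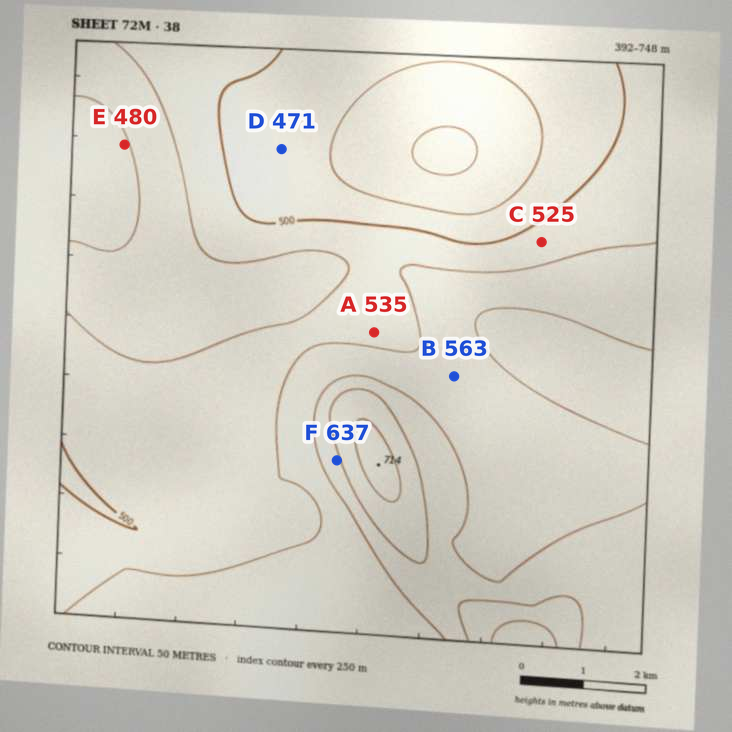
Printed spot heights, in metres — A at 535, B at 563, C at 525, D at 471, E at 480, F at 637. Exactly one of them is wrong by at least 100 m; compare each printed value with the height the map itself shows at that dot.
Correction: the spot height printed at E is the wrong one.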